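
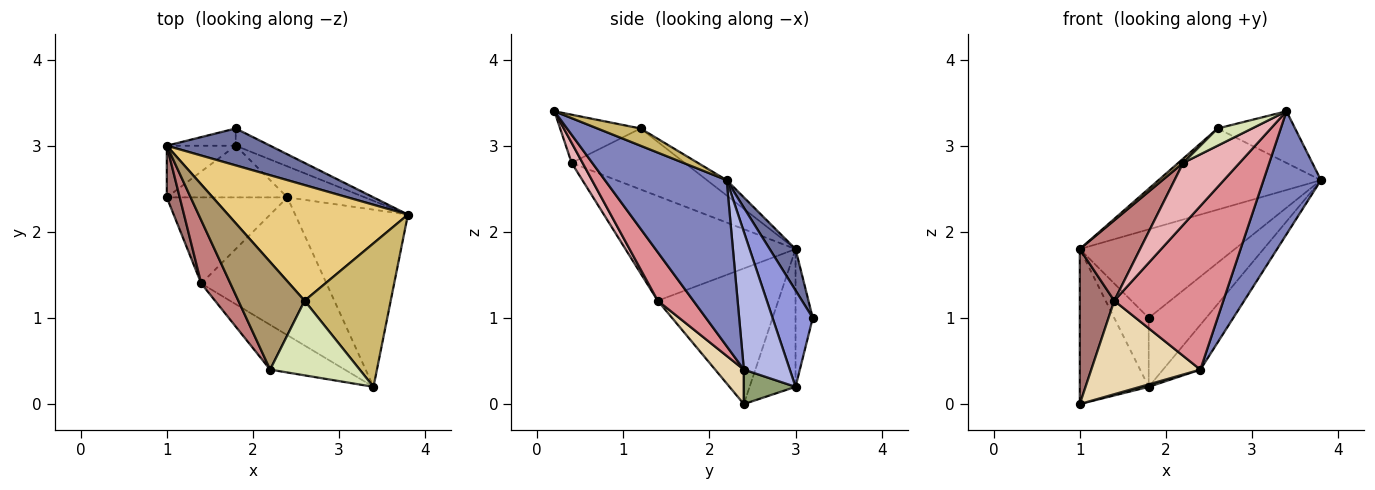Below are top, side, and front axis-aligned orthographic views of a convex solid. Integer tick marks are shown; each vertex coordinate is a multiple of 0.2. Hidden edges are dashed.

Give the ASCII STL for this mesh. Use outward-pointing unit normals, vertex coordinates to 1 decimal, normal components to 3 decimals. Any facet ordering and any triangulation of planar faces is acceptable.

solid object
 facet normal 0.152 0.912 0.380
  outer loop
   vertex 1.0 3.0 1.8
   vertex 3.8 2.2 2.6
   vertex 1.8 3.2 1.0
  endloop
 endfacet
 facet normal 0.771 -0.364 -0.523
  outer loop
   vertex 2.4 2.4 0.4
   vertex 3.8 2.2 2.6
   vertex 3.4 0.2 3.4
  endloop
 endfacet
 facet normal 0.562 0.803 -0.201
  outer loop
   vertex 1.8 3.0 0.2
   vertex 1.8 3.2 1.0
   vertex 3.8 2.2 2.6
  endloop
 endfacet
 facet normal 0.711 0.578 -0.400
  outer loop
   vertex 1.8 3.0 0.2
   vertex 3.8 2.2 2.6
   vertex 2.4 2.4 0.4
  endloop
 endfacet
 facet normal 0.274 -0.046 -0.961
  outer loop
   vertex 1.8 3.0 0.2
   vertex 2.4 2.4 0.4
   vertex 1.0 2.4 0.0
  endloop
 endfacet
 facet normal -0.535 0.802 -0.267
  outer loop
   vertex 1.8 3.0 0.2
   vertex 1.0 2.4 0.0
   vertex 1.0 3.0 1.8
  endloop
 endfacet
 facet normal -0.436 0.873 -0.218
  outer loop
   vertex 1.8 3.0 0.2
   vertex 1.0 3.0 1.8
   vertex 1.8 3.2 1.0
  endloop
 endfacet
 facet normal -0.465 -0.199 0.863
  outer loop
   vertex 2.6 1.2 3.2
   vertex 2.2 0.4 2.8
   vertex 3.4 0.2 3.4
  endloop
 endfacet
 facet normal -0.677 -0.029 0.736
  outer loop
   vertex 2.6 1.2 3.2
   vertex 1.0 3.0 1.8
   vertex 2.2 0.4 2.8
  endloop
 endfacet
 facet normal 0.185 0.333 0.925
  outer loop
   vertex 2.6 1.2 3.2
   vertex 3.4 0.2 3.4
   vertex 3.8 2.2 2.6
  endloop
 endfacet
 facet normal -0.069 0.573 0.816
  outer loop
   vertex 2.6 1.2 3.2
   vertex 3.8 2.2 2.6
   vertex 1.0 3.0 1.8
  endloop
 endfacet
 facet normal 0.190 -0.722 -0.665
  outer loop
   vertex 1.4 1.4 1.2
   vertex 1.0 2.4 0.0
   vertex 2.4 2.4 0.4
  endloop
 endfacet
 facet normal -0.958 -0.274 0.091
  outer loop
   vertex 1.4 1.4 1.2
   vertex 1.0 3.0 1.8
   vertex 1.0 2.4 0.0
  endloop
 endfacet
 facet normal -0.912 -0.323 0.254
  outer loop
   vertex 1.4 1.4 1.2
   vertex 2.2 0.4 2.8
   vertex 1.0 3.0 1.8
  endloop
 endfacet
 facet normal 0.242 -0.742 -0.625
  outer loop
   vertex 1.4 1.4 1.2
   vertex 2.4 2.4 0.4
   vertex 3.4 0.2 3.4
  endloop
 endfacet
 facet normal 0.156 -0.801 -0.578
  outer loop
   vertex 1.4 1.4 1.2
   vertex 3.4 0.2 3.4
   vertex 2.2 0.4 2.8
  endloop
 endfacet
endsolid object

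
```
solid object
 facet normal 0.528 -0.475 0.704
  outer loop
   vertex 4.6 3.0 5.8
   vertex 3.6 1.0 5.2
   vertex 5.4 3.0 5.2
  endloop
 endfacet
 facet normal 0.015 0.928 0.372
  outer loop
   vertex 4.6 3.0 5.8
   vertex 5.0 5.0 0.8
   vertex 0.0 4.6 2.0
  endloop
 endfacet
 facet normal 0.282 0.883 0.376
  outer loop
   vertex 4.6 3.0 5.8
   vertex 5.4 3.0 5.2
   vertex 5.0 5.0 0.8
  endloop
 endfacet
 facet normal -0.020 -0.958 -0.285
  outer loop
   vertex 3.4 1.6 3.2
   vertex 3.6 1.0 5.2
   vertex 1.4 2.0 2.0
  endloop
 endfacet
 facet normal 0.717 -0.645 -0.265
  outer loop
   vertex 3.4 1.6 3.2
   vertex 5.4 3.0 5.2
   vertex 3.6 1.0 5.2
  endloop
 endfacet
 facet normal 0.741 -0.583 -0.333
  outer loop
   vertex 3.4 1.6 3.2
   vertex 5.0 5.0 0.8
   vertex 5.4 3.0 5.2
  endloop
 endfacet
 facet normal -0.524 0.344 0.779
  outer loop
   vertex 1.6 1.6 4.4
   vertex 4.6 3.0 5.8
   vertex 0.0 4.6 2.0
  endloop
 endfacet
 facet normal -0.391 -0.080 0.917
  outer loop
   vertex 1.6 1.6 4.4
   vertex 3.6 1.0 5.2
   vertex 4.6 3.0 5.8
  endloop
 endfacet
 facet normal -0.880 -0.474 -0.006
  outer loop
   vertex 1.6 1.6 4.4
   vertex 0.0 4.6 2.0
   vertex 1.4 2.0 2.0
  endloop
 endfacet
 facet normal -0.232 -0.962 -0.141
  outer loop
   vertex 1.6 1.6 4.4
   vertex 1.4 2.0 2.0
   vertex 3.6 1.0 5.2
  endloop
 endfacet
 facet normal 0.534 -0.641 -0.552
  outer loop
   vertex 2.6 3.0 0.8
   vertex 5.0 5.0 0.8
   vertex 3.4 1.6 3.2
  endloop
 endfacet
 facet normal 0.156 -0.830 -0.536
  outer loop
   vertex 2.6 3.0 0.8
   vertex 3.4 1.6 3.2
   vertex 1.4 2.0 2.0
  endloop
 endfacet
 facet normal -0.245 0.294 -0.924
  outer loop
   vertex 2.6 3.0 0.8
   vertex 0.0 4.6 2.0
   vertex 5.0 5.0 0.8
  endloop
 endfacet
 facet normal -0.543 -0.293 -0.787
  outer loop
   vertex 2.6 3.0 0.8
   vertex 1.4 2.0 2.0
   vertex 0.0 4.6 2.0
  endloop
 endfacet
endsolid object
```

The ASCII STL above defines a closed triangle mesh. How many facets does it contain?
14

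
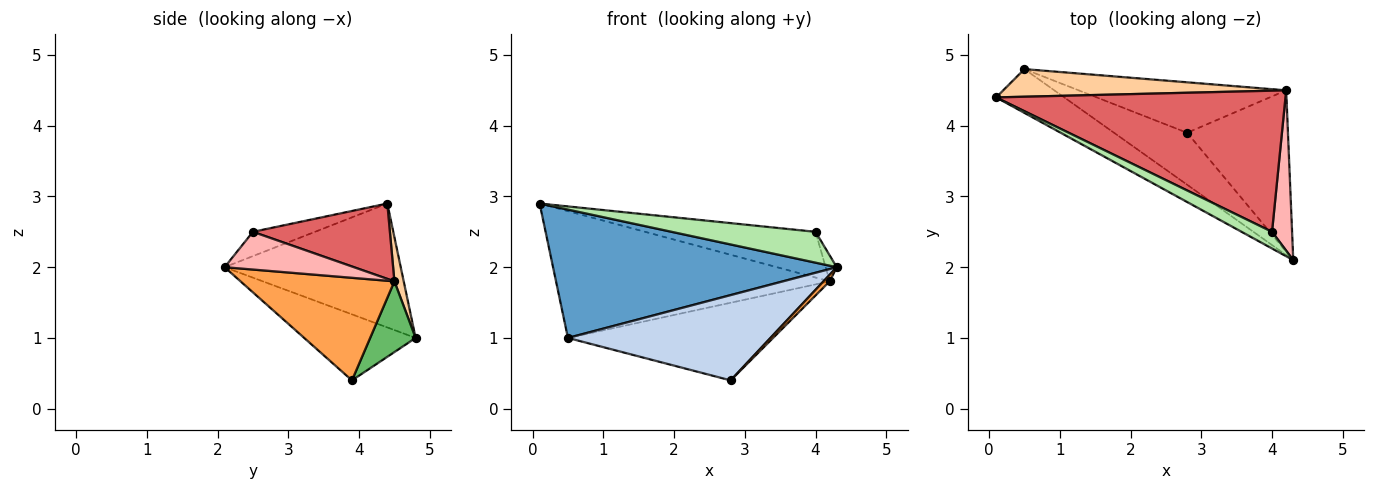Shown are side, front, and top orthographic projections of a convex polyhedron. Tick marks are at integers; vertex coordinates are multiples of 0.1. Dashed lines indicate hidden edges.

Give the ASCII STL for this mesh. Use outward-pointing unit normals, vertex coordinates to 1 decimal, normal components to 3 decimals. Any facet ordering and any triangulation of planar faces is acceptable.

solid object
 facet normal -0.507 -0.816 -0.278
  outer loop
   vertex 0.5 4.8 1.0
   vertex 4.3 2.1 2.0
   vertex 0.1 4.4 2.9
  endloop
 endfacet
 facet normal -0.425 -0.773 -0.471
  outer loop
   vertex 0.5 4.8 1.0
   vertex 2.8 3.9 0.4
   vertex 4.3 2.1 2.0
  endloop
 endfacet
 facet normal 0.713 -0.029 -0.701
  outer loop
   vertex 4.2 4.5 1.8
   vertex 4.3 2.1 2.0
   vertex 2.8 3.9 0.4
  endloop
 endfacet
 facet normal 0.033 0.977 0.213
  outer loop
   vertex 4.2 4.5 1.8
   vertex 0.5 4.8 1.0
   vertex 0.1 4.4 2.9
  endloop
 endfacet
 facet normal 0.183 0.824 -0.536
  outer loop
   vertex 4.2 4.5 1.8
   vertex 2.8 3.9 0.4
   vertex 0.5 4.8 1.0
  endloop
 endfacet
 facet normal -0.355 -0.822 0.445
  outer loop
   vertex 4.0 2.5 2.5
   vertex 0.1 4.4 2.9
   vertex 4.3 2.1 2.0
  endloop
 endfacet
 facet normal 0.240 0.299 0.923
  outer loop
   vertex 4.0 2.5 2.5
   vertex 4.2 4.5 1.8
   vertex 0.1 4.4 2.9
  endloop
 endfacet
 facet normal 0.881 0.076 0.468
  outer loop
   vertex 4.0 2.5 2.5
   vertex 4.3 2.1 2.0
   vertex 4.2 4.5 1.8
  endloop
 endfacet
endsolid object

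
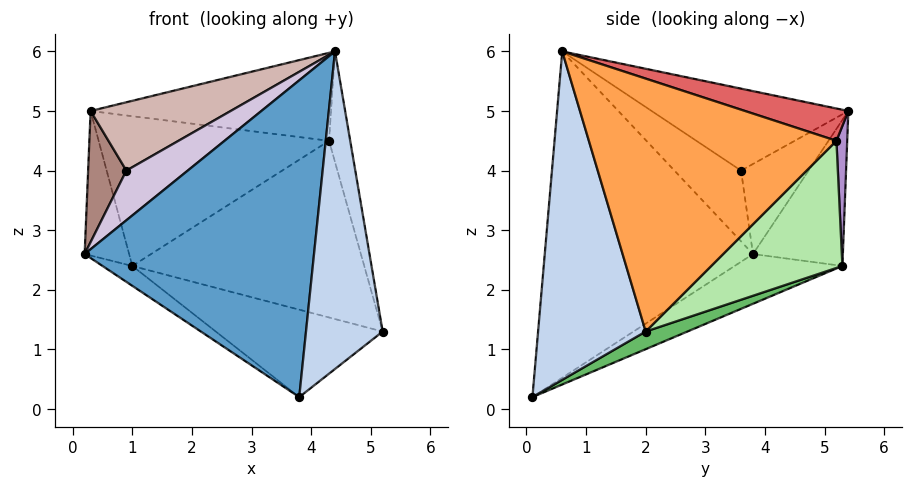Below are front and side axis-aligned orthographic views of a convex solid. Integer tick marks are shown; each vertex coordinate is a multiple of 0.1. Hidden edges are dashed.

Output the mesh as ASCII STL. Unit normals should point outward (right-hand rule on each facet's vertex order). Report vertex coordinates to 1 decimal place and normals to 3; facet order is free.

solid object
 facet normal -0.666 -0.734 0.132
  outer loop
   vertex 4.4 0.6 6.0
   vertex 0.2 3.8 2.6
   vertex 3.8 0.1 0.2
  endloop
 endfacet
 facet normal 0.814 -0.580 -0.034
  outer loop
   vertex 4.4 0.6 6.0
   vertex 3.8 0.1 0.2
   vertex 5.2 2.0 1.3
  endloop
 endfacet
 facet normal 0.978 0.084 0.191
  outer loop
   vertex 4.3 5.2 4.5
   vertex 4.4 0.6 6.0
   vertex 5.2 2.0 1.3
  endloop
 endfacet
 facet normal -0.457 0.126 -0.880
  outer loop
   vertex 1.0 5.3 2.4
   vertex 3.8 0.1 0.2
   vertex 0.2 3.8 2.6
  endloop
 endfacet
 facet normal 0.109 0.437 -0.893
  outer loop
   vertex 1.0 5.3 2.4
   vertex 5.2 2.0 1.3
   vertex 3.8 0.1 0.2
  endloop
 endfacet
 facet normal 0.397 0.702 -0.591
  outer loop
   vertex 1.0 5.3 2.4
   vertex 4.3 5.2 4.5
   vertex 5.2 2.0 1.3
  endloop
 endfacet
 facet normal 0.133 0.310 0.941
  outer loop
   vertex 0.3 5.4 5.0
   vertex 4.4 0.6 6.0
   vertex 4.3 5.2 4.5
  endloop
 endfacet
 facet normal -0.868 0.429 -0.250
  outer loop
   vertex 0.3 5.4 5.0
   vertex 1.0 5.3 2.4
   vertex 0.2 3.8 2.6
  endloop
 endfacet
 facet normal 0.047 0.999 -0.026
  outer loop
   vertex 0.3 5.4 5.0
   vertex 4.3 5.2 4.5
   vertex 1.0 5.3 2.4
  endloop
 endfacet
 facet normal -0.710 -0.654 0.262
  outer loop
   vertex 0.9 3.6 4.0
   vertex 0.2 3.8 2.6
   vertex 4.4 0.6 6.0
  endloop
 endfacet
 facet normal -0.818 -0.463 0.343
  outer loop
   vertex 0.9 3.6 4.0
   vertex 0.3 5.4 5.0
   vertex 0.2 3.8 2.6
  endloop
 endfacet
 facet normal -0.712 -0.507 0.486
  outer loop
   vertex 0.9 3.6 4.0
   vertex 4.4 0.6 6.0
   vertex 0.3 5.4 5.0
  endloop
 endfacet
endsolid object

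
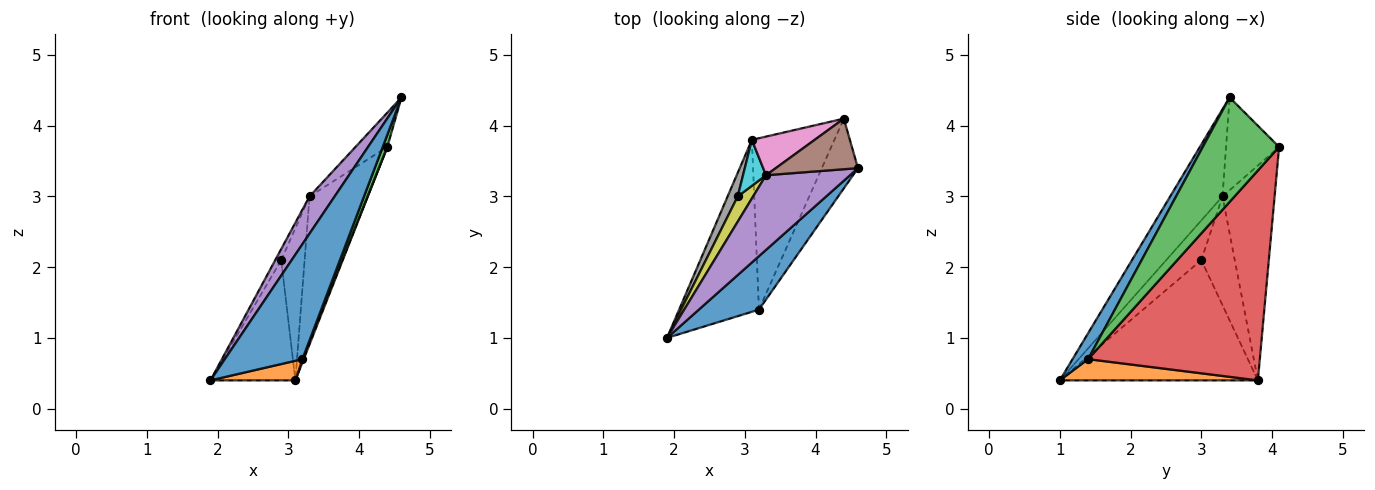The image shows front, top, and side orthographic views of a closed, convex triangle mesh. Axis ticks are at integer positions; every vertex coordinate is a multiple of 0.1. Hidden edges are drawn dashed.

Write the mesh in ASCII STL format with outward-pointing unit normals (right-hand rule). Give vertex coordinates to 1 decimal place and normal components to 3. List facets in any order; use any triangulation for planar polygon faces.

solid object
 facet normal 0.179 -0.892 0.415
  outer loop
   vertex 3.2 1.4 0.7
   vertex 4.6 3.4 4.4
   vertex 1.9 1.0 0.4
  endloop
 endfacet
 facet normal 0.255 -0.109 -0.961
  outer loop
   vertex 3.2 1.4 0.7
   vertex 1.9 1.0 0.4
   vertex 3.1 3.8 0.4
  endloop
 endfacet
 facet normal 0.944 -0.057 -0.326
  outer loop
   vertex 3.2 1.4 0.7
   vertex 4.4 4.1 3.7
   vertex 4.6 3.4 4.4
  endloop
 endfacet
 facet normal 0.931 -0.007 -0.366
  outer loop
   vertex 3.2 1.4 0.7
   vertex 3.1 3.8 0.4
   vertex 4.4 4.1 3.7
  endloop
 endfacet
 facet normal -0.681 -0.327 0.656
  outer loop
   vertex 3.3 3.3 3.0
   vertex 1.9 1.0 0.4
   vertex 4.6 3.4 4.4
  endloop
 endfacet
 facet normal -0.683 0.410 0.605
  outer loop
   vertex 3.3 3.3 3.0
   vertex 4.6 3.4 4.4
   vertex 4.4 4.1 3.7
  endloop
 endfacet
 facet normal -0.654 0.732 0.191
  outer loop
   vertex 3.3 3.3 3.0
   vertex 4.4 4.1 3.7
   vertex 3.1 3.8 0.4
  endloop
 endfacet
 facet normal -0.916 0.393 0.077
  outer loop
   vertex 2.9 3.0 2.1
   vertex 3.1 3.8 0.4
   vertex 1.9 1.0 0.4
  endloop
 endfacet
 facet normal -0.921 0.157 0.357
  outer loop
   vertex 2.9 3.0 2.1
   vertex 1.9 1.0 0.4
   vertex 3.3 3.3 3.0
  endloop
 endfacet
 facet normal -0.808 0.565 0.171
  outer loop
   vertex 2.9 3.0 2.1
   vertex 3.3 3.3 3.0
   vertex 3.1 3.8 0.4
  endloop
 endfacet
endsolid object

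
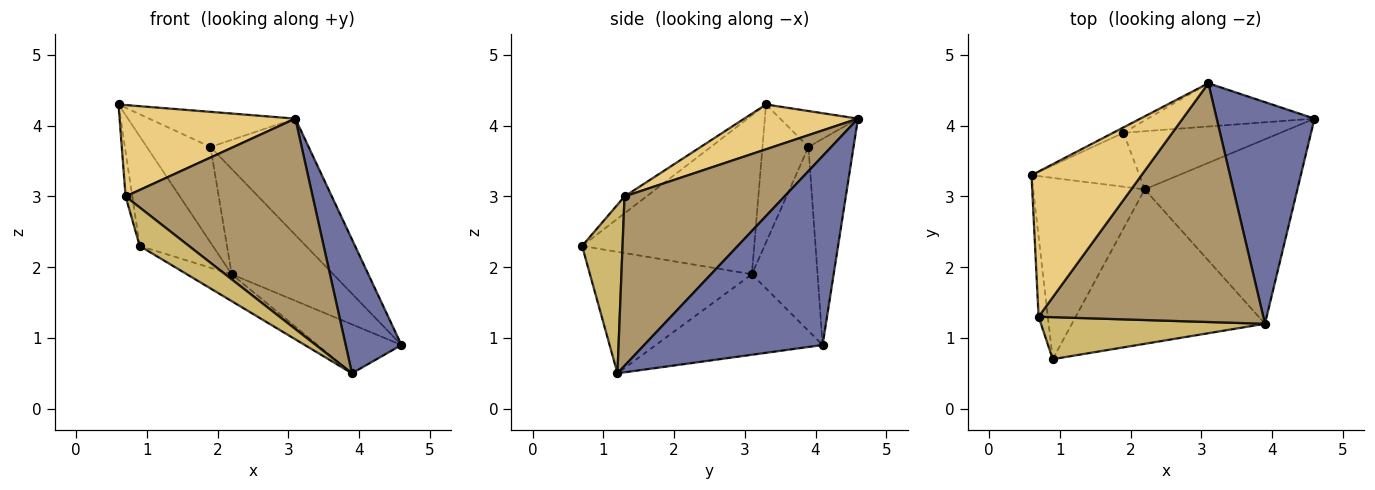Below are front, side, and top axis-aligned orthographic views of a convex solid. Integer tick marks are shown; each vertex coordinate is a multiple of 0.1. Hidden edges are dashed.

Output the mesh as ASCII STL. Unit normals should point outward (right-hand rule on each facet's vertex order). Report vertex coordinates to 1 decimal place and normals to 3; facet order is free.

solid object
 facet normal 0.856 -0.268 0.443
  outer loop
   vertex 3.1 4.6 4.1
   vertex 3.9 1.2 0.5
   vertex 4.6 4.1 0.9
  endloop
 endfacet
 facet normal -0.454 0.228 -0.861
  outer loop
   vertex 2.2 3.1 1.9
   vertex 4.6 4.1 0.9
   vertex 3.9 1.2 0.5
  endloop
 endfacet
 facet normal -0.466 0.875 -0.134
  outer loop
   vertex 1.9 3.9 3.7
   vertex 0.6 3.3 4.3
   vertex 3.1 4.6 4.1
  endloop
 endfacet
 facet normal -0.396 0.861 -0.320
  outer loop
   vertex 1.9 3.9 3.7
   vertex 3.1 4.6 4.1
   vertex 4.6 4.1 0.9
  endloop
 endfacet
 facet normal -0.532 0.737 -0.416
  outer loop
   vertex 1.9 3.9 3.7
   vertex 2.2 3.1 1.9
   vertex 0.6 3.3 4.3
  endloop
 endfacet
 facet normal -0.493 0.762 -0.421
  outer loop
   vertex 1.9 3.9 3.7
   vertex 4.6 4.1 0.9
   vertex 2.2 3.1 1.9
  endloop
 endfacet
 facet normal -0.773 0.328 -0.543
  outer loop
   vertex 0.9 0.7 2.3
   vertex 0.6 3.3 4.3
   vertex 2.2 3.1 1.9
  endloop
 endfacet
 facet normal -0.527 0.146 -0.837
  outer loop
   vertex 0.9 0.7 2.3
   vertex 2.2 3.1 1.9
   vertex 3.9 1.2 0.5
  endloop
 endfacet
 facet normal 0.492 -0.576 0.653
  outer loop
   vertex 0.7 1.3 3.0
   vertex 3.9 1.2 0.5
   vertex 3.1 4.6 4.1
  endloop
 endfacet
 facet normal 0.485 -0.591 0.645
  outer loop
   vertex 0.7 1.3 3.0
   vertex 0.9 0.7 2.3
   vertex 3.9 1.2 0.5
  endloop
 endfacet
 facet normal 0.326 -0.504 0.800
  outer loop
   vertex 0.7 1.3 3.0
   vertex 3.1 4.6 4.1
   vertex 0.6 3.3 4.3
  endloop
 endfacet
 facet normal -0.847 0.259 -0.464
  outer loop
   vertex 0.7 1.3 3.0
   vertex 0.6 3.3 4.3
   vertex 0.9 0.7 2.3
  endloop
 endfacet
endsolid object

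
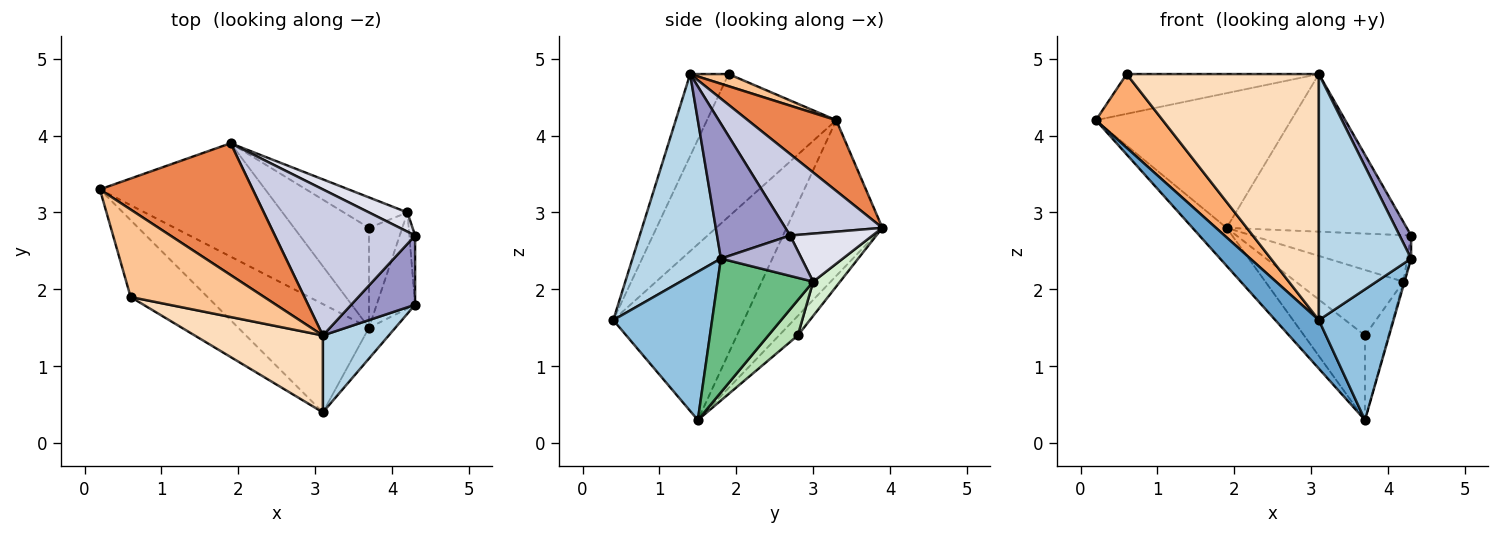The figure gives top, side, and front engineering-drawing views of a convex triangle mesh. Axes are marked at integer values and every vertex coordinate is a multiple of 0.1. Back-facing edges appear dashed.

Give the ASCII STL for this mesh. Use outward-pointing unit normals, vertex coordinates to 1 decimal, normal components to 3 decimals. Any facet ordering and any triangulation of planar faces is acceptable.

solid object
 facet normal -0.775 -0.258 -0.576
  outer loop
   vertex 3.7 1.5 0.3
   vertex 3.1 0.4 1.6
   vertex 0.2 3.3 4.2
  endloop
 endfacet
 facet normal 0.790 -0.597 -0.140
  outer loop
   vertex 3.7 1.5 0.3
   vertex 4.3 1.8 2.4
   vertex 3.1 0.4 1.6
  endloop
 endfacet
 facet normal 0.675 -0.704 0.220
  outer loop
   vertex 3.1 1.4 4.8
   vertex 3.1 0.4 1.6
   vertex 4.3 1.8 2.4
  endloop
 endfacet
 facet normal -0.666 0.237 -0.707
  outer loop
   vertex 1.9 3.9 2.8
   vertex 3.7 1.5 0.3
   vertex 0.2 3.3 4.2
  endloop
 endfacet
 facet normal 0.308 0.680 0.665
  outer loop
   vertex 1.9 3.9 2.8
   vertex 0.2 3.3 4.2
   vertex 3.1 1.4 4.8
  endloop
 endfacet
 facet normal -0.801 -0.414 -0.432
  outer loop
   vertex 0.6 1.9 4.8
   vertex 0.2 3.3 4.2
   vertex 3.1 0.4 1.6
  endloop
 endfacet
 facet normal 0.082 0.412 0.907
  outer loop
   vertex 0.6 1.9 4.8
   vertex 3.1 1.4 4.8
   vertex 0.2 3.3 4.2
  endloop
 endfacet
 facet normal -0.188 -0.938 0.293
  outer loop
   vertex 0.6 1.9 4.8
   vertex 3.1 0.4 1.6
   vertex 3.1 1.4 4.8
  endloop
 endfacet
 facet normal 0.961 0.011 -0.276
  outer loop
   vertex 4.2 3.0 2.1
   vertex 4.3 1.8 2.4
   vertex 3.7 1.5 0.3
  endloop
 endfacet
 facet normal -0.195 0.634 -0.749
  outer loop
   vertex 3.7 2.8 1.4
   vertex 3.7 1.5 0.3
   vertex 1.9 3.9 2.8
  endloop
 endfacet
 facet normal 0.630 0.502 -0.593
  outer loop
   vertex 3.7 2.8 1.4
   vertex 4.2 3.0 2.1
   vertex 3.7 1.5 0.3
  endloop
 endfacet
 facet normal 0.221 0.885 -0.411
  outer loop
   vertex 3.7 2.8 1.4
   vertex 1.9 3.9 2.8
   vertex 4.2 3.0 2.1
  endloop
 endfacet
 facet normal 0.895 -0.141 0.424
  outer loop
   vertex 4.3 2.7 2.7
   vertex 3.1 1.4 4.8
   vertex 4.3 1.8 2.4
  endloop
 endfacet
 facet normal 0.989 0.047 -0.141
  outer loop
   vertex 4.3 2.7 2.7
   vertex 4.3 1.8 2.4
   vertex 4.2 3.0 2.1
  endloop
 endfacet
 facet normal 0.367 0.682 0.632
  outer loop
   vertex 4.3 2.7 2.7
   vertex 1.9 3.9 2.8
   vertex 3.1 1.4 4.8
  endloop
 endfacet
 facet normal 0.431 0.834 0.345
  outer loop
   vertex 4.3 2.7 2.7
   vertex 4.2 3.0 2.1
   vertex 1.9 3.9 2.8
  endloop
 endfacet
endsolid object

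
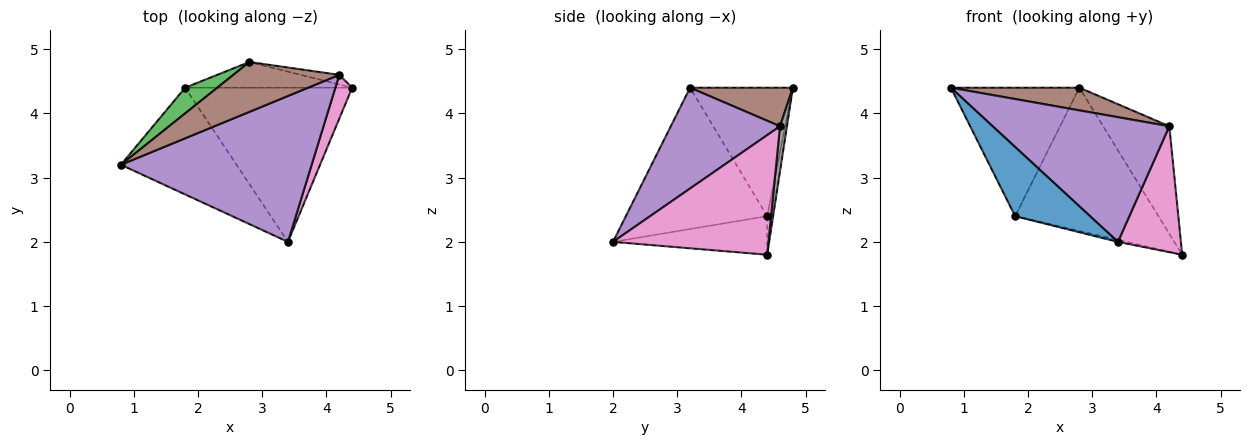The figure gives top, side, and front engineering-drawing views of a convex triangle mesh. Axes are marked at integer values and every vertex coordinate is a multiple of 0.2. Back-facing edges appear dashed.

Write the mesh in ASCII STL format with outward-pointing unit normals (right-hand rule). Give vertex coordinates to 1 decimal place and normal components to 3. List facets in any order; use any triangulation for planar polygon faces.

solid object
 facet normal -0.716 -0.380 -0.586
  outer loop
   vertex 1.8 4.4 2.4
   vertex 3.4 2.0 2.0
   vertex 0.8 3.2 4.4
  endloop
 endfacet
 facet normal -0.225 0.012 -0.974
  outer loop
   vertex 1.8 4.4 2.4
   vertex 4.4 4.4 1.8
   vertex 3.4 2.0 2.0
  endloop
 endfacet
 facet normal -0.617 0.772 0.154
  outer loop
   vertex 1.8 4.4 2.4
   vertex 0.8 3.2 4.4
   vertex 2.8 4.8 4.4
  endloop
 endfacet
 facet normal -0.041 0.983 -0.176
  outer loop
   vertex 1.8 4.4 2.4
   vertex 2.8 4.8 4.4
   vertex 4.4 4.4 1.8
  endloop
 endfacet
 facet normal 0.373 -0.603 0.705
  outer loop
   vertex 4.2 4.6 3.8
   vertex 0.8 3.2 4.4
   vertex 3.4 2.0 2.0
  endloop
 endfacet
 facet normal 0.314 -0.393 0.864
  outer loop
   vertex 4.2 4.6 3.8
   vertex 2.8 4.8 4.4
   vertex 0.8 3.2 4.4
  endloop
 endfacet
 facet normal 0.919 -0.372 0.129
  outer loop
   vertex 4.2 4.6 3.8
   vertex 3.4 2.0 2.0
   vertex 4.4 4.4 1.8
  endloop
 endfacet
 facet normal 0.104 0.991 -0.089
  outer loop
   vertex 4.2 4.6 3.8
   vertex 4.4 4.4 1.8
   vertex 2.8 4.8 4.4
  endloop
 endfacet
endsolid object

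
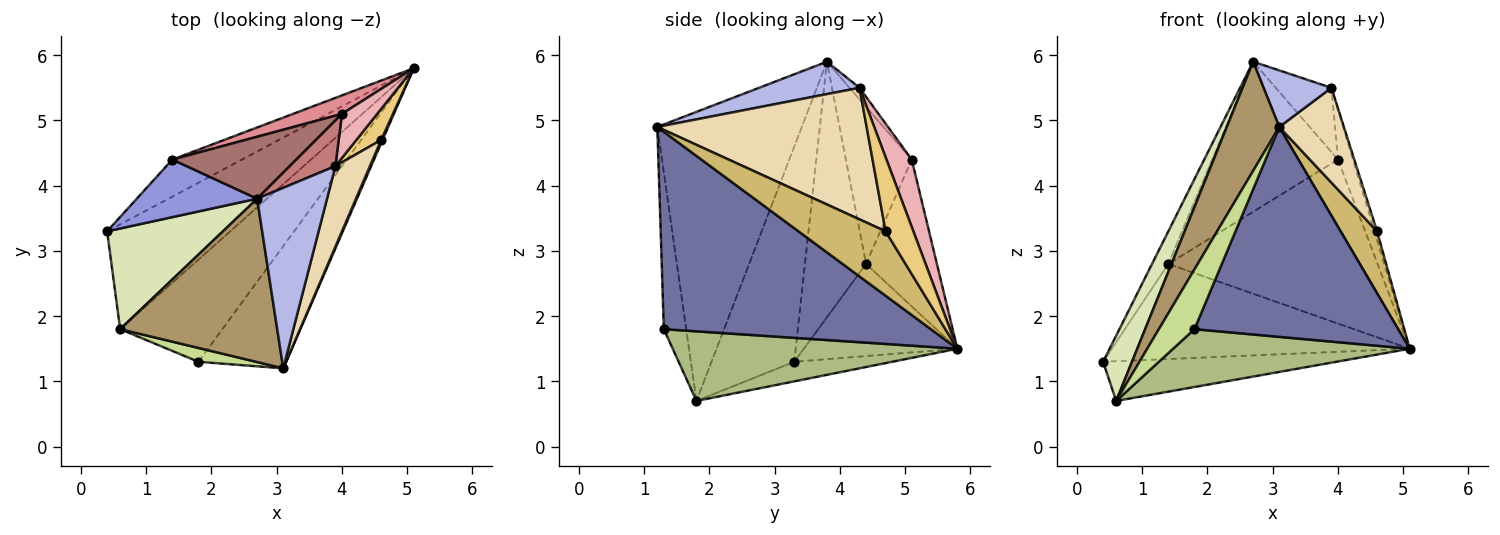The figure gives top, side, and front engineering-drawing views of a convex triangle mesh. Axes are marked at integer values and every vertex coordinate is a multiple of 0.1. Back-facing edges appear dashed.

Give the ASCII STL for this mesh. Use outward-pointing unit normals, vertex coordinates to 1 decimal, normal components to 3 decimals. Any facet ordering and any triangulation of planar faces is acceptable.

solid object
 facet normal 0.750 -0.572 -0.333
  outer loop
   vertex 1.8 1.3 1.8
   vertex 5.1 5.8 1.5
   vertex 3.1 1.2 4.9
  endloop
 endfacet
 facet normal -0.433 0.840 -0.327
  outer loop
   vertex 1.4 4.4 2.8
   vertex 5.1 5.8 1.5
   vertex 0.4 3.3 1.3
  endloop
 endfacet
 facet normal -0.879 0.235 0.414
  outer loop
   vertex 1.4 4.4 2.8
   vertex 0.4 3.3 1.3
   vertex 2.7 3.8 5.9
  endloop
 endfacet
 facet normal 0.405 -0.273 0.873
  outer loop
   vertex 3.9 4.3 5.5
   vertex 2.7 3.8 5.9
   vertex 3.1 1.2 4.9
  endloop
 endfacet
 facet normal -0.147 0.350 -0.925
  outer loop
   vertex 0.6 1.8 0.7
   vertex 0.4 3.3 1.3
   vertex 5.1 5.8 1.5
  endloop
 endfacet
 facet normal 0.510 -0.424 -0.749
  outer loop
   vertex 0.6 1.8 0.7
   vertex 5.1 5.8 1.5
   vertex 1.8 1.3 1.8
  endloop
 endfacet
 facet normal -0.522 -0.831 0.192
  outer loop
   vertex 0.6 1.8 0.7
   vertex 1.8 1.3 1.8
   vertex 3.1 1.2 4.9
  endloop
 endfacet
 facet normal -0.842 -0.293 0.453
  outer loop
   vertex 0.6 1.8 0.7
   vertex 2.7 3.8 5.9
   vertex 0.4 3.3 1.3
  endloop
 endfacet
 facet normal -0.837 -0.304 0.455
  outer loop
   vertex 0.6 1.8 0.7
   vertex 3.1 1.2 4.9
   vertex 2.7 3.8 5.9
  endloop
 endfacet
 facet normal 0.922 -0.386 0.020
  outer loop
   vertex 4.6 4.7 3.3
   vertex 3.1 1.2 4.9
   vertex 5.1 5.8 1.5
  endloop
 endfacet
 facet normal 0.944 0.089 0.317
  outer loop
   vertex 4.6 4.7 3.3
   vertex 5.1 5.8 1.5
   vertex 3.9 4.3 5.5
  endloop
 endfacet
 facet normal 0.927 -0.286 0.243
  outer loop
   vertex 4.6 4.7 3.3
   vertex 3.9 4.3 5.5
   vertex 3.1 1.2 4.9
  endloop
 endfacet
 facet normal -0.435 0.832 0.344
  outer loop
   vertex 4.0 5.1 4.4
   vertex 1.4 4.4 2.8
   vertex 2.7 3.8 5.9
  endloop
 endfacet
 facet normal -0.145 0.806 0.573
  outer loop
   vertex 4.0 5.1 4.4
   vertex 2.7 3.8 5.9
   vertex 3.9 4.3 5.5
  endloop
 endfacet
 facet normal -0.319 0.942 0.106
  outer loop
   vertex 4.0 5.1 4.4
   vertex 5.1 5.8 1.5
   vertex 1.4 4.4 2.8
  endloop
 endfacet
 facet normal 0.784 0.466 0.410
  outer loop
   vertex 4.0 5.1 4.4
   vertex 3.9 4.3 5.5
   vertex 5.1 5.8 1.5
  endloop
 endfacet
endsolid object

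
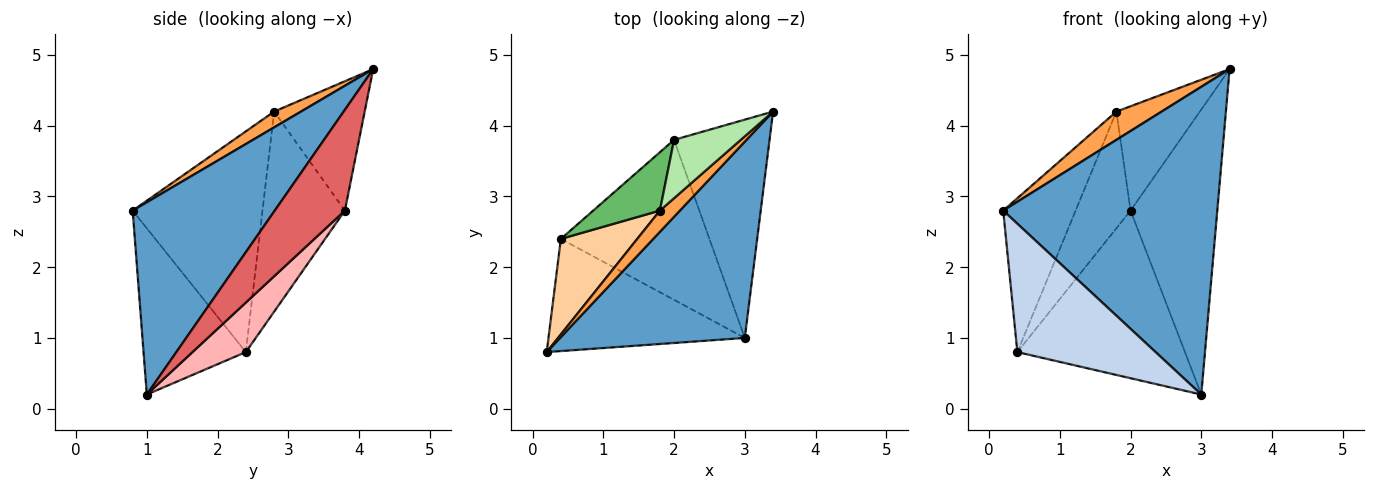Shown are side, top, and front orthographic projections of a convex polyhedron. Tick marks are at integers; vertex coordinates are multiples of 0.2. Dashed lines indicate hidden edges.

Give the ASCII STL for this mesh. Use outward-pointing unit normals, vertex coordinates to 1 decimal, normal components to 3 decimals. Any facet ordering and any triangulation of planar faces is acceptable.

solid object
 facet normal 0.488 -0.736 0.469
  outer loop
   vertex 3.0 1.0 0.2
   vertex 3.4 4.2 4.8
   vertex 0.2 0.8 2.8
  endloop
 endfacet
 facet normal -0.487 -0.658 -0.575
  outer loop
   vertex 0.4 2.4 0.8
   vertex 3.0 1.0 0.2
   vertex 0.2 0.8 2.8
  endloop
 endfacet
 facet normal 0.429 -0.723 0.542
  outer loop
   vertex 1.8 2.8 4.2
   vertex 0.2 0.8 2.8
   vertex 3.4 4.2 4.8
  endloop
 endfacet
 facet normal -0.836 0.466 0.289
  outer loop
   vertex 1.8 2.8 4.2
   vertex 0.4 2.4 0.8
   vertex 0.2 0.8 2.8
  endloop
 endfacet
 facet normal -0.802 0.535 0.267
  outer loop
   vertex 2.0 3.8 2.8
   vertex 0.4 2.4 0.8
   vertex 1.8 2.8 4.2
  endloop
 endfacet
 facet normal -0.687 0.634 0.354
  outer loop
   vertex 2.0 3.8 2.8
   vertex 1.8 2.8 4.2
   vertex 3.4 4.2 4.8
  endloop
 endfacet
 facet normal 0.540 0.668 -0.512
  outer loop
   vertex 2.0 3.8 2.8
   vertex 3.4 4.2 4.8
   vertex 3.0 1.0 0.2
  endloop
 endfacet
 facet normal 0.224 0.705 -0.673
  outer loop
   vertex 2.0 3.8 2.8
   vertex 3.0 1.0 0.2
   vertex 0.4 2.4 0.8
  endloop
 endfacet
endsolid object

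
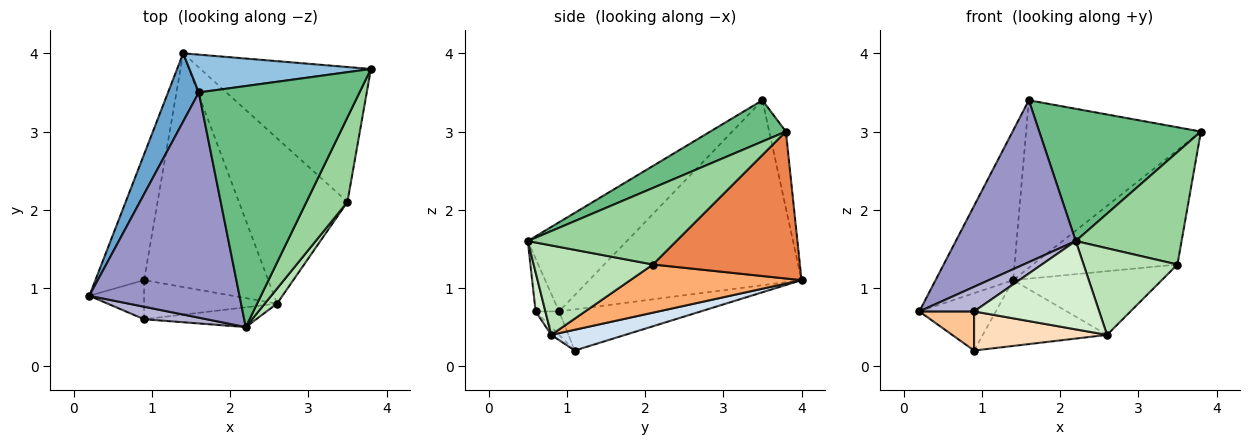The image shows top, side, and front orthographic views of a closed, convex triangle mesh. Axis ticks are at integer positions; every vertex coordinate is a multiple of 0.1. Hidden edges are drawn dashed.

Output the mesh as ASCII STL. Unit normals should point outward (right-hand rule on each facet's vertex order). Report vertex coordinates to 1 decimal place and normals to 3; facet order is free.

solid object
 facet normal -0.928 0.339 0.154
  outer loop
   vertex 1.6 3.5 3.4
   vertex 1.4 4.0 1.1
   vertex 0.2 0.9 0.7
  endloop
 endfacet
 facet normal -0.093 0.971 0.219
  outer loop
   vertex 1.6 3.5 3.4
   vertex 3.8 3.8 3.0
   vertex 1.4 4.0 1.1
  endloop
 endfacet
 facet normal -0.609 0.329 -0.721
  outer loop
   vertex 0.9 1.1 0.2
   vertex 0.2 0.9 0.7
   vertex 1.4 4.0 1.1
  endloop
 endfacet
 facet normal 0.159 0.268 -0.950
  outer loop
   vertex 0.9 1.1 0.2
   vertex 1.4 4.0 1.1
   vertex 2.6 0.8 0.4
  endloop
 endfacet
 facet normal 0.550 0.540 -0.637
  outer loop
   vertex 3.5 2.1 1.3
   vertex 1.4 4.0 1.1
   vertex 3.8 3.8 3.0
  endloop
 endfacet
 facet normal 0.383 0.332 -0.862
  outer loop
   vertex 3.5 2.1 1.3
   vertex 2.6 0.8 0.4
   vertex 1.4 4.0 1.1
  endloop
 endfacet
 facet normal -0.290 -0.677 -0.677
  outer loop
   vertex 0.9 0.6 0.7
   vertex 0.2 0.9 0.7
   vertex 0.9 1.1 0.2
  endloop
 endfacet
 facet normal -0.042 -0.706 -0.706
  outer loop
   vertex 0.9 0.6 0.7
   vertex 0.9 1.1 0.2
   vertex 2.6 0.8 0.4
  endloop
 endfacet
 facet normal 0.220 -0.469 0.855
  outer loop
   vertex 2.2 0.5 1.6
   vertex 3.8 3.8 3.0
   vertex 1.6 3.5 3.4
  endloop
 endfacet
 facet normal 0.747 -0.532 0.400
  outer loop
   vertex 2.2 0.5 1.6
   vertex 3.5 2.1 1.3
   vertex 3.8 3.8 3.0
  endloop
 endfacet
 facet normal 0.781 -0.615 0.107
  outer loop
   vertex 2.2 0.5 1.6
   vertex 2.6 0.8 0.4
   vertex 3.5 2.1 1.3
  endloop
 endfacet
 facet normal 0.076 -0.973 -0.218
  outer loop
   vertex 2.2 0.5 1.6
   vertex 0.9 0.6 0.7
   vertex 2.6 0.8 0.4
  endloop
 endfacet
 facet normal -0.434 -0.526 0.731
  outer loop
   vertex 2.2 0.5 1.6
   vertex 1.6 3.5 3.4
   vertex 0.2 0.9 0.7
  endloop
 endfacet
 facet normal -0.357 -0.833 0.423
  outer loop
   vertex 2.2 0.5 1.6
   vertex 0.2 0.9 0.7
   vertex 0.9 0.6 0.7
  endloop
 endfacet
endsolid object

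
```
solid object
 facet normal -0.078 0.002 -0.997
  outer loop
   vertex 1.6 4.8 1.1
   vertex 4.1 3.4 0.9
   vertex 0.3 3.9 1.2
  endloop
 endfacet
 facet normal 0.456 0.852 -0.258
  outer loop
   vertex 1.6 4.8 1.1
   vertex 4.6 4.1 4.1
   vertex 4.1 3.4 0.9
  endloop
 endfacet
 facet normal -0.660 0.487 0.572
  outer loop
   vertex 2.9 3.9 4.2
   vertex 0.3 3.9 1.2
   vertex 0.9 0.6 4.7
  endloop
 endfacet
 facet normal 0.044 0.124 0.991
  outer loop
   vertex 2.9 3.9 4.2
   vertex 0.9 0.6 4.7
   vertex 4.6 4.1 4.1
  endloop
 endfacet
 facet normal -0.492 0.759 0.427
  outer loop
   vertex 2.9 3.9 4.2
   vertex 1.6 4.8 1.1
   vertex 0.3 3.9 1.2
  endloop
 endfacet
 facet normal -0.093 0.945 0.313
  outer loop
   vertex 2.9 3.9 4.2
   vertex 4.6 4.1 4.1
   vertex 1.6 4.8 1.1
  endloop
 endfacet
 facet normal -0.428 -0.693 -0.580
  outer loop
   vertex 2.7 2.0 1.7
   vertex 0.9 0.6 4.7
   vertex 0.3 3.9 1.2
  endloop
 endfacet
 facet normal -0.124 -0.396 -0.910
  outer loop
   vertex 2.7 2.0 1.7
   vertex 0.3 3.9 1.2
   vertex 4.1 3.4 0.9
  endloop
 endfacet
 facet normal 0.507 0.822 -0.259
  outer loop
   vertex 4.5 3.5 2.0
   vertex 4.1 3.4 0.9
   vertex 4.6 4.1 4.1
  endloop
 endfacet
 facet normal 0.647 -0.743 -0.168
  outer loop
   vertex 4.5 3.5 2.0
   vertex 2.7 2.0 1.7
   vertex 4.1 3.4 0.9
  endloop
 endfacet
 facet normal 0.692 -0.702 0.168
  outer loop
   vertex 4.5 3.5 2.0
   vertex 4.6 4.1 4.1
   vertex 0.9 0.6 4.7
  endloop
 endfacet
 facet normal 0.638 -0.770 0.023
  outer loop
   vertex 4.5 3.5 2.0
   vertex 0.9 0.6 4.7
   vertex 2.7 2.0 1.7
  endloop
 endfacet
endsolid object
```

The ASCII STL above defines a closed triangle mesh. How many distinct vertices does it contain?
8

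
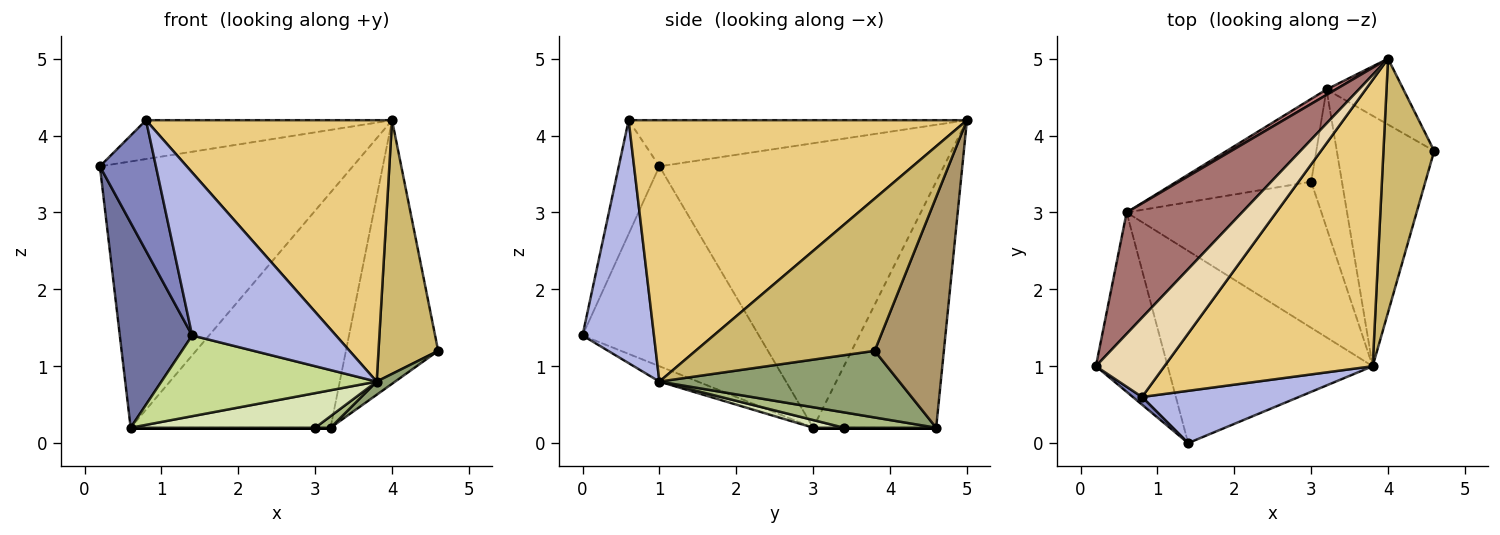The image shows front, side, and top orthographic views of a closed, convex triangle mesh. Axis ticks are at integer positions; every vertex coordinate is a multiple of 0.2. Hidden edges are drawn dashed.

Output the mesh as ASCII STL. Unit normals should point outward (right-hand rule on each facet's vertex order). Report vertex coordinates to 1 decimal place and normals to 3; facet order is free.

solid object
 facet normal -0.878 -0.360 -0.315
  outer loop
   vertex 0.6 3.0 0.2
   vertex 1.4 0.0 1.4
   vertex 0.2 1.0 3.6
  endloop
 endfacet
 facet normal -0.587 -0.809 0.048
  outer loop
   vertex 0.8 0.6 4.2
   vertex 0.2 1.0 3.6
   vertex 1.4 0.0 1.4
  endloop
 endfacet
 facet normal 0.000 0.000 -1.000
  outer loop
   vertex 3.0 3.4 0.2
   vertex 0.6 3.0 0.2
   vertex 3.2 4.6 0.2
  endloop
 endfacet
 facet normal 0.428 -0.861 0.276
  outer loop
   vertex 3.8 1.0 0.8
   vertex 0.8 0.6 4.2
   vertex 1.4 0.0 1.4
  endloop
 endfacet
 facet normal 0.564 -0.043 -0.825
  outer loop
   vertex 3.8 1.0 0.8
   vertex 3.2 4.6 0.2
   vertex 4.6 3.8 1.2
  endloop
 endfacet
 facet normal 0.446 -0.074 -0.892
  outer loop
   vertex 3.8 1.0 0.8
   vertex 3.0 3.4 0.2
   vertex 3.2 4.6 0.2
  endloop
 endfacet
 facet normal -0.069 -0.386 -0.920
  outer loop
   vertex 3.8 1.0 0.8
   vertex 1.4 0.0 1.4
   vertex 0.6 3.0 0.2
  endloop
 endfacet
 facet normal 0.038 -0.230 -0.972
  outer loop
   vertex 3.8 1.0 0.8
   vertex 0.6 3.0 0.2
   vertex 3.0 3.4 0.2
  endloop
 endfacet
 facet normal 0.588 0.784 -0.196
  outer loop
   vertex 4.0 5.0 4.2
   vertex 4.6 3.8 1.2
   vertex 3.2 4.6 0.2
  endloop
 endfacet
 facet normal 0.905 -0.302 0.302
  outer loop
   vertex 4.0 5.0 4.2
   vertex 3.8 1.0 0.8
   vertex 4.6 3.8 1.2
  endloop
 endfacet
 facet normal 0.680 -0.494 0.542
  outer loop
   vertex 4.0 5.0 4.2
   vertex 0.8 0.6 4.2
   vertex 3.8 1.0 0.8
  endloop
 endfacet
 facet normal -0.518 0.376 0.768
  outer loop
   vertex 4.0 5.0 4.2
   vertex 0.2 1.0 3.6
   vertex 0.8 0.6 4.2
  endloop
 endfacet
 facet normal -0.715 0.636 0.290
  outer loop
   vertex 4.0 5.0 4.2
   vertex 0.6 3.0 0.2
   vertex 0.2 1.0 3.6
  endloop
 endfacet
 facet normal -0.524 0.851 0.020
  outer loop
   vertex 4.0 5.0 4.2
   vertex 3.2 4.6 0.2
   vertex 0.6 3.0 0.2
  endloop
 endfacet
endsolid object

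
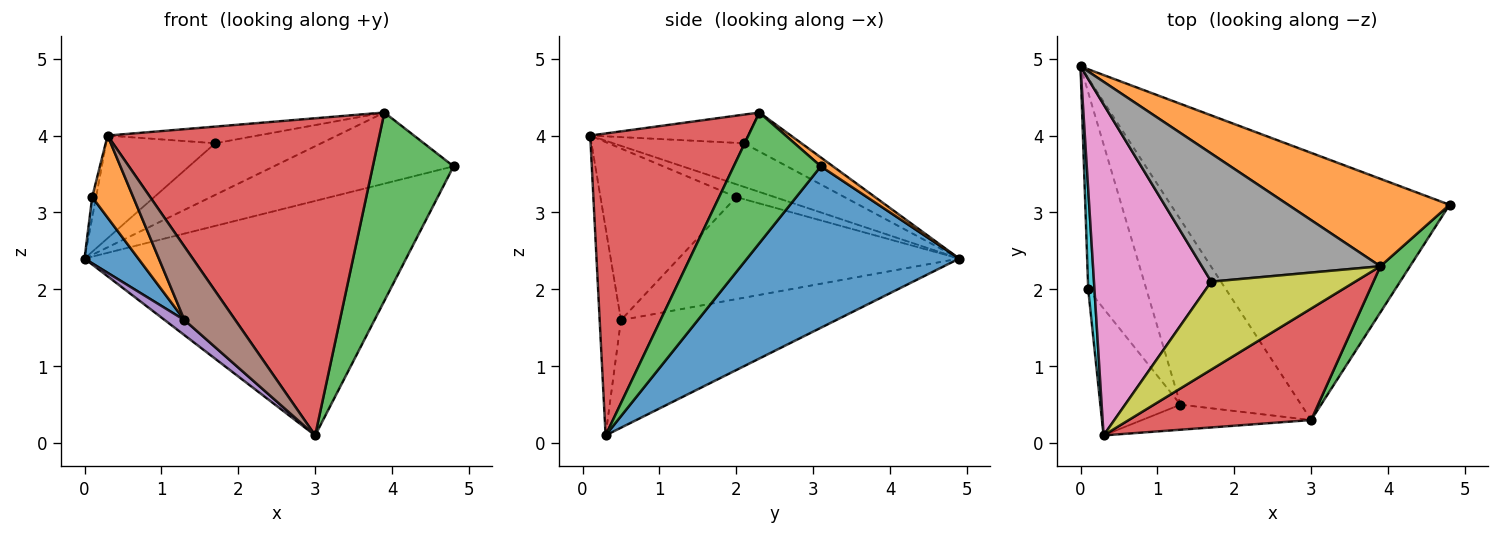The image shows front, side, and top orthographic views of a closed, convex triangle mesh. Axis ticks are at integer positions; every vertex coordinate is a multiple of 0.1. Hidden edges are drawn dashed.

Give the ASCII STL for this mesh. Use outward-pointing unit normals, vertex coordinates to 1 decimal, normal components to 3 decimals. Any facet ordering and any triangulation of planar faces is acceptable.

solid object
 facet normal 0.399 0.605 -0.689
  outer loop
   vertex 3.0 0.3 0.1
   vertex 0.0 4.9 2.4
   vertex 4.8 3.1 3.6
  endloop
 endfacet
 facet normal 0.043 0.630 0.775
  outer loop
   vertex 3.9 2.3 4.3
   vertex 4.8 3.1 3.6
   vertex 0.0 4.9 2.4
  endloop
 endfacet
 facet normal 0.724 -0.670 0.164
  outer loop
   vertex 3.9 2.3 4.3
   vertex 3.0 0.3 0.1
   vertex 4.8 3.1 3.6
  endloop
 endfacet
 facet normal 0.481 -0.827 0.291
  outer loop
   vertex 3.9 2.3 4.3
   vertex 0.3 0.1 4.0
   vertex 3.0 0.3 0.1
  endloop
 endfacet
 facet normal -0.664 -0.061 -0.745
  outer loop
   vertex 1.3 0.5 1.6
   vertex 0.0 4.9 2.4
   vertex 3.0 0.3 0.1
  endloop
 endfacet
 facet normal -0.368 -0.880 -0.300
  outer loop
   vertex 1.3 0.5 1.6
   vertex 3.0 0.3 0.1
   vertex 0.3 0.1 4.0
  endloop
 endfacet
 facet normal -0.334 0.279 0.900
  outer loop
   vertex 1.7 2.1 3.9
   vertex 0.0 4.9 2.4
   vertex 0.3 0.1 4.0
  endloop
 endfacet
 facet normal -0.199 0.366 0.909
  outer loop
   vertex 1.7 2.1 3.9
   vertex 3.9 2.3 4.3
   vertex 0.0 4.9 2.4
  endloop
 endfacet
 facet normal -0.192 0.183 0.964
  outer loop
   vertex 1.7 2.1 3.9
   vertex 0.3 0.1 4.0
   vertex 3.9 2.3 4.3
  endloop
 endfacet
 facet normal -0.895 0.090 0.436
  outer loop
   vertex 0.1 2.0 3.2
   vertex 0.3 0.1 4.0
   vertex 0.0 4.9 2.4
  endloop
 endfacet
 facet normal -0.857 -0.164 -0.489
  outer loop
   vertex 0.1 2.0 3.2
   vertex 0.0 4.9 2.4
   vertex 1.3 0.5 1.6
  endloop
 endfacet
 facet normal -0.874 -0.264 -0.408
  outer loop
   vertex 0.1 2.0 3.2
   vertex 1.3 0.5 1.6
   vertex 0.3 0.1 4.0
  endloop
 endfacet
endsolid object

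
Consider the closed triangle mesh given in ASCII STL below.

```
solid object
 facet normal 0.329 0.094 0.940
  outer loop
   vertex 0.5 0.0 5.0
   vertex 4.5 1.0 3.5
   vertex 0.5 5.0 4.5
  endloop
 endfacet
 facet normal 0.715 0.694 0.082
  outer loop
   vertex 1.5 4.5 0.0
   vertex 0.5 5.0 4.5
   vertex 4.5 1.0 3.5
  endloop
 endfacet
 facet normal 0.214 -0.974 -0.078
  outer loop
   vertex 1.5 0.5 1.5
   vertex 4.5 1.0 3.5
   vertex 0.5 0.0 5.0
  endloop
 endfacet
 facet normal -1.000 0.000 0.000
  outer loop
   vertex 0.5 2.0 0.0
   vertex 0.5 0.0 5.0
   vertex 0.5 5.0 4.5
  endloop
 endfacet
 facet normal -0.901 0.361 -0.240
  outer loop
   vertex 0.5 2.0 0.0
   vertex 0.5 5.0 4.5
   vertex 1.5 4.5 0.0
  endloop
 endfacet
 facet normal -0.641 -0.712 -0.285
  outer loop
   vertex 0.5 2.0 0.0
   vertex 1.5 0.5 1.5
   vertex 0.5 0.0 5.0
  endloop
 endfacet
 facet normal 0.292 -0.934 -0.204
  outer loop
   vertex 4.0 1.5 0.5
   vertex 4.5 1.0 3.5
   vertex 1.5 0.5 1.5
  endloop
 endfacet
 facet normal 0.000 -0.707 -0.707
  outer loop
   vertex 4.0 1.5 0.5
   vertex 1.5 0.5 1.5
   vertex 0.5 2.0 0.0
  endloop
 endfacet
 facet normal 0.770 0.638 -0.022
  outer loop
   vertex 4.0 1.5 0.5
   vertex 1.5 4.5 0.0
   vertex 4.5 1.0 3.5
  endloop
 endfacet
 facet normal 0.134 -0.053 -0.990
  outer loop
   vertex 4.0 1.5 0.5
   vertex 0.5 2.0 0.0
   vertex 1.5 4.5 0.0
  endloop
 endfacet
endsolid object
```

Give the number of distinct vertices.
7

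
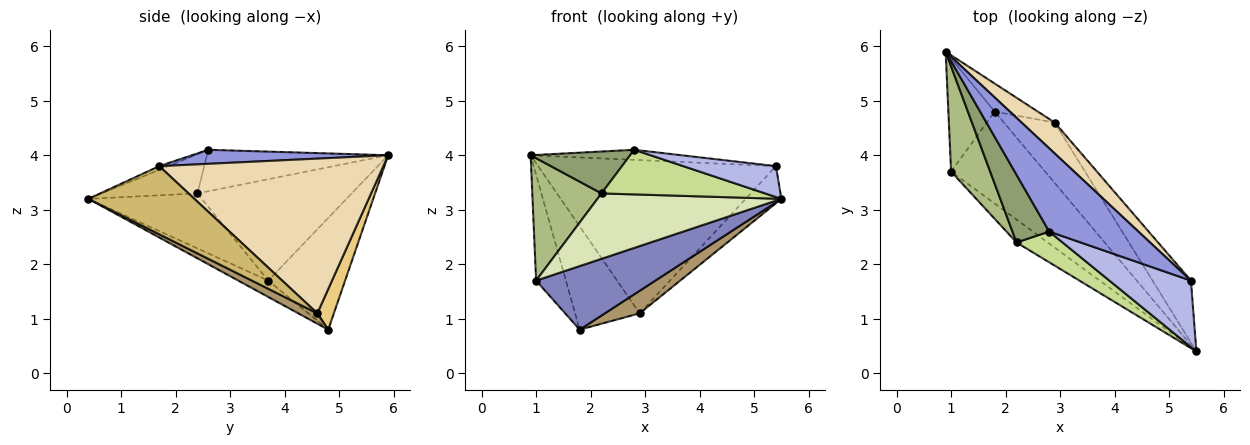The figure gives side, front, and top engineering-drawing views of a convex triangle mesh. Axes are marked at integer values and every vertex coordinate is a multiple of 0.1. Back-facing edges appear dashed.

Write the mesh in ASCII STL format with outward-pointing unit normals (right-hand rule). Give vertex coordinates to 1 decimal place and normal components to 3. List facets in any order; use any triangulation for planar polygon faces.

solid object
 facet normal -0.870 0.337 -0.361
  outer loop
   vertex 1.0 3.7 1.7
   vertex 0.9 5.9 4.0
   vertex 1.8 4.8 0.8
  endloop
 endfacet
 facet normal -0.142 -0.563 -0.814
  outer loop
   vertex 1.0 3.7 1.7
   vertex 1.8 4.8 0.8
   vertex 5.5 0.4 3.2
  endloop
 endfacet
 facet normal 0.154 0.119 0.981
  outer loop
   vertex 5.4 1.7 3.8
   vertex 0.9 5.9 4.0
   vertex 2.8 2.6 4.1
  endloop
 endfacet
 facet normal -0.041 -0.421 0.906
  outer loop
   vertex 5.4 1.7 3.8
   vertex 2.8 2.6 4.1
   vertex 5.5 0.4 3.2
  endloop
 endfacet
 facet normal -0.692 -0.380 0.614
  outer loop
   vertex 2.2 2.4 3.3
   vertex 2.8 2.6 4.1
   vertex 0.9 5.9 4.0
  endloop
 endfacet
 facet normal -0.861 -0.386 0.332
  outer loop
   vertex 2.2 2.4 3.3
   vertex 0.9 5.9 4.0
   vertex 1.0 3.7 1.7
  endloop
 endfacet
 facet normal -0.434 -0.742 0.511
  outer loop
   vertex 2.2 2.4 3.3
   vertex 5.5 0.4 3.2
   vertex 2.8 2.6 4.1
  endloop
 endfacet
 facet normal -0.503 -0.816 -0.286
  outer loop
   vertex 2.2 2.4 3.3
   vertex 1.0 3.7 1.7
   vertex 5.5 0.4 3.2
  endloop
 endfacet
 facet normal 0.189 -0.343 -0.920
  outer loop
   vertex 2.9 4.6 1.1
   vertex 5.5 0.4 3.2
   vertex 1.8 4.8 0.8
  endloop
 endfacet
 facet normal 0.836 0.282 -0.471
  outer loop
   vertex 2.9 4.6 1.1
   vertex 5.4 1.7 3.8
   vertex 5.5 0.4 3.2
  endloop
 endfacet
 facet normal 0.240 0.937 -0.255
  outer loop
   vertex 2.9 4.6 1.1
   vertex 1.8 4.8 0.8
   vertex 0.9 5.9 4.0
  endloop
 endfacet
 facet normal 0.679 0.720 0.145
  outer loop
   vertex 2.9 4.6 1.1
   vertex 0.9 5.9 4.0
   vertex 5.4 1.7 3.8
  endloop
 endfacet
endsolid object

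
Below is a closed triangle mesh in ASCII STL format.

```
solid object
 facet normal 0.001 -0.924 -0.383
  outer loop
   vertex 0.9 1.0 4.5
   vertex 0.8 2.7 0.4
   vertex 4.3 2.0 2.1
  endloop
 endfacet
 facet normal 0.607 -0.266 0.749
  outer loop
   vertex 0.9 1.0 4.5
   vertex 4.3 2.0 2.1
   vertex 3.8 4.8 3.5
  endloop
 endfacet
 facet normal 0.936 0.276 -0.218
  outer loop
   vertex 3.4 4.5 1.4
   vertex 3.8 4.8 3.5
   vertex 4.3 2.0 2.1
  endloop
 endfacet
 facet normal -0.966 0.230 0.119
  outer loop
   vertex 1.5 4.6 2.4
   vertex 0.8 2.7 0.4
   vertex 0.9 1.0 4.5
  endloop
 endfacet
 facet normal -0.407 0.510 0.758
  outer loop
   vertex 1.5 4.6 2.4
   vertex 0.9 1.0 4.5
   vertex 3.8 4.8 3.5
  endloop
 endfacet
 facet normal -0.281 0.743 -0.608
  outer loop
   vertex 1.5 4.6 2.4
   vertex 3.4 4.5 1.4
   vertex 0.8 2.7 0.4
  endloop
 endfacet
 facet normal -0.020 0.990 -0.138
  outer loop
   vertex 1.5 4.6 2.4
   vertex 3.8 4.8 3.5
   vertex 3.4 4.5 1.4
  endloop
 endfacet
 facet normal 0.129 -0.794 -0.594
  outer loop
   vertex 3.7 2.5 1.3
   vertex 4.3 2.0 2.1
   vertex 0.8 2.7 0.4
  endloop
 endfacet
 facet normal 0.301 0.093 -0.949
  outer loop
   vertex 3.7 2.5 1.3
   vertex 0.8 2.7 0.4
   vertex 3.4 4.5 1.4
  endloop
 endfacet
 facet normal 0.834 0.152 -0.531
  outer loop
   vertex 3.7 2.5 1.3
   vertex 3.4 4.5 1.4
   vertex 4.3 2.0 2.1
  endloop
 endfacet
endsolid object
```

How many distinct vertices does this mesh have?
7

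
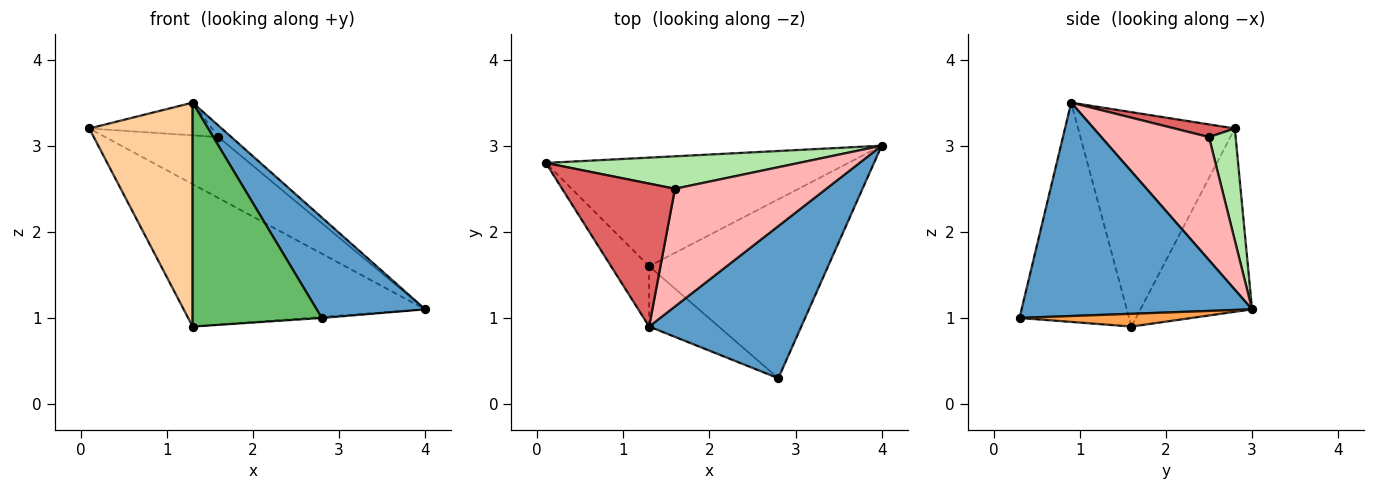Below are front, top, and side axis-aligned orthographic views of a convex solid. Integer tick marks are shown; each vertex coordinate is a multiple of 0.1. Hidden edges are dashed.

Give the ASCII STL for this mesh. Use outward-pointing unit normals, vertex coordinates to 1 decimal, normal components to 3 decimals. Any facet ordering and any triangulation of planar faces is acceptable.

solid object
 facet normal 0.760 -0.358 0.542
  outer loop
   vertex 1.3 0.9 3.5
   vertex 2.8 0.3 1.0
   vertex 4.0 3.0 1.1
  endloop
 endfacet
 facet normal -0.345 0.746 -0.569
  outer loop
   vertex 1.3 1.6 0.9
   vertex 0.1 2.8 3.2
   vertex 4.0 3.0 1.1
  endloop
 endfacet
 facet normal 0.071 0.005 -0.997
  outer loop
   vertex 1.3 1.6 0.9
   vertex 4.0 3.0 1.1
   vertex 2.8 0.3 1.0
  endloop
 endfacet
 facet normal -0.826 -0.545 -0.147
  outer loop
   vertex 1.3 1.6 0.9
   vertex 1.3 0.9 3.5
   vertex 0.1 2.8 3.2
  endloop
 endfacet
 facet normal -0.634 -0.747 -0.201
  outer loop
   vertex 1.3 1.6 0.9
   vertex 2.8 0.3 1.0
   vertex 1.3 0.9 3.5
  endloop
 endfacet
 facet normal 0.204 0.864 0.460
  outer loop
   vertex 1.6 2.5 3.1
   vertex 4.0 3.0 1.1
   vertex 0.1 2.8 3.2
  endloop
 endfacet
 facet normal 0.109 0.222 0.969
  outer loop
   vertex 1.6 2.5 3.1
   vertex 0.1 2.8 3.2
   vertex 1.3 0.9 3.5
  endloop
 endfacet
 facet normal 0.629 0.075 0.774
  outer loop
   vertex 1.6 2.5 3.1
   vertex 1.3 0.9 3.5
   vertex 4.0 3.0 1.1
  endloop
 endfacet
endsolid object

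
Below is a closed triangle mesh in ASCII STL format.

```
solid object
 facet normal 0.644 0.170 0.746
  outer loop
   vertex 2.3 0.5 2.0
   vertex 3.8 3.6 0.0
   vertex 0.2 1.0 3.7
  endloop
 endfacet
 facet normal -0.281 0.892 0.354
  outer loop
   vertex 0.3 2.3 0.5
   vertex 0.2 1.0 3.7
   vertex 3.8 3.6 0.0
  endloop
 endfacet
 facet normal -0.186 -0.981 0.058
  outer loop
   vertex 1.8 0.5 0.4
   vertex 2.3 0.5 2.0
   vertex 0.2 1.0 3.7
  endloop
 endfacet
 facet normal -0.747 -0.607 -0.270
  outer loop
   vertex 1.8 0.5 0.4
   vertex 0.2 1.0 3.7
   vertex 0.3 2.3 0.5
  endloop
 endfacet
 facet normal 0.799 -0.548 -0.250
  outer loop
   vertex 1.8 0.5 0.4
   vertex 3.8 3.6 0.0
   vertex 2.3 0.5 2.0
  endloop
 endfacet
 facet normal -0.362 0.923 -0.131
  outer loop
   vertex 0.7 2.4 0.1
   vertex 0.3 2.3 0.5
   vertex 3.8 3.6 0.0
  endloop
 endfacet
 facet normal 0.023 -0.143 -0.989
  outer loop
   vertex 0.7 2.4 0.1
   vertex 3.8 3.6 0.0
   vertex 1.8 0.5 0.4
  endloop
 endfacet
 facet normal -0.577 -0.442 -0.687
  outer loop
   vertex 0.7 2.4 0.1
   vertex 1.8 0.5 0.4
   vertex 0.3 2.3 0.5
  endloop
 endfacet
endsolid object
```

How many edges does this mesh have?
12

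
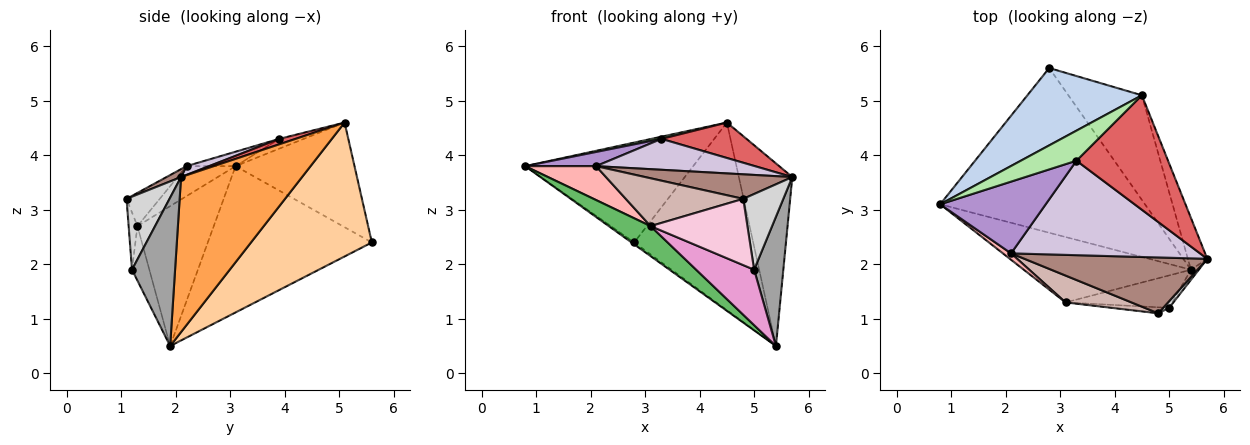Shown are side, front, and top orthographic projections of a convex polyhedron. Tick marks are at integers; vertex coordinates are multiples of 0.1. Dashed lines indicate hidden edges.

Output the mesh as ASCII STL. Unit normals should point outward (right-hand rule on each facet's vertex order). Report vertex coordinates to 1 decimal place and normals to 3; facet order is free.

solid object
 facet normal -0.581 0.009 -0.814
  outer loop
   vertex 5.4 1.9 0.5
   vertex 0.8 3.1 3.8
   vertex 2.8 5.6 2.4
  endloop
 endfacet
 facet normal -0.488 0.690 0.534
  outer loop
   vertex 4.5 5.1 4.6
   vertex 2.8 5.6 2.4
   vertex 0.8 3.1 3.8
  endloop
 endfacet
 facet normal 0.909 0.401 -0.114
  outer loop
   vertex 4.5 5.1 4.6
   vertex 5.7 2.1 3.6
   vertex 5.4 1.9 0.5
  endloop
 endfacet
 facet normal 0.664 0.653 -0.364
  outer loop
   vertex 4.5 5.1 4.6
   vertex 5.4 1.9 0.5
   vertex 2.8 5.6 2.4
  endloop
 endfacet
 facet normal -0.606 -0.332 -0.723
  outer loop
   vertex 3.1 1.3 2.7
   vertex 0.8 3.1 3.8
   vertex 5.4 1.9 0.5
  endloop
 endfacet
 facet normal -0.173 -0.072 0.982
  outer loop
   vertex 3.3 3.9 4.3
   vertex 4.5 5.1 4.6
   vertex 0.8 3.1 3.8
  endloop
 endfacet
 facet normal 0.057 -0.295 0.954
  outer loop
   vertex 3.3 3.9 4.3
   vertex 5.7 2.1 3.6
   vertex 4.5 5.1 4.6
  endloop
 endfacet
 facet normal -0.562 -0.812 0.153
  outer loop
   vertex 2.1 2.2 3.8
   vertex 0.8 3.1 3.8
   vertex 3.1 1.3 2.7
  endloop
 endfacet
 facet normal -0.133 -0.192 0.972
  outer loop
   vertex 2.1 2.2 3.8
   vertex 3.3 3.9 4.3
   vertex 0.8 3.1 3.8
  endloop
 endfacet
 facet normal 0.044 -0.310 0.950
  outer loop
   vertex 2.1 2.2 3.8
   vertex 5.7 2.1 3.6
   vertex 3.3 3.9 4.3
  endloop
 endfacet
 facet normal 0.040 -0.402 0.915
  outer loop
   vertex 4.8 1.1 3.2
   vertex 5.7 2.1 3.6
   vertex 2.1 2.2 3.8
  endloop
 endfacet
 facet normal -0.239 -0.847 0.475
  outer loop
   vertex 4.8 1.1 3.2
   vertex 2.1 2.2 3.8
   vertex 3.1 1.3 2.7
  endloop
 endfacet
 facet normal -0.250 -0.836 -0.489
  outer loop
   vertex 5.0 1.2 1.9
   vertex 3.1 1.3 2.7
   vertex 5.4 1.9 0.5
  endloop
 endfacet
 facet normal -0.090 -0.992 -0.090
  outer loop
   vertex 5.0 1.2 1.9
   vertex 4.8 1.1 3.2
   vertex 3.1 1.3 2.7
  endloop
 endfacet
 facet normal 0.827 -0.560 -0.044
  outer loop
   vertex 5.0 1.2 1.9
   vertex 5.4 1.9 0.5
   vertex 5.7 2.1 3.6
  endloop
 endfacet
 facet normal 0.730 -0.681 0.060
  outer loop
   vertex 5.0 1.2 1.9
   vertex 5.7 2.1 3.6
   vertex 4.8 1.1 3.2
  endloop
 endfacet
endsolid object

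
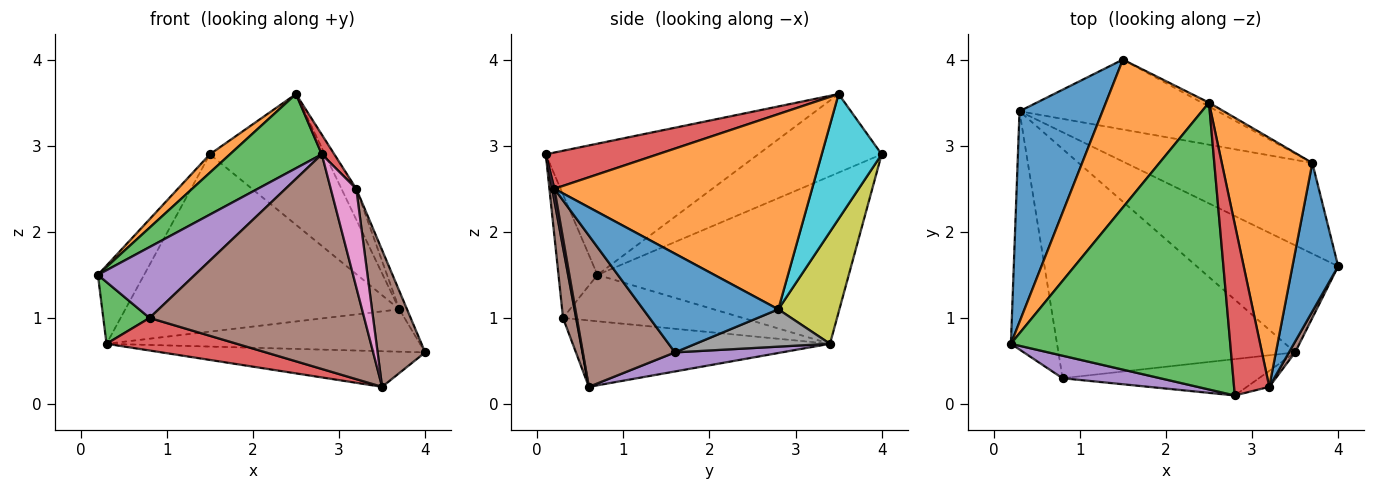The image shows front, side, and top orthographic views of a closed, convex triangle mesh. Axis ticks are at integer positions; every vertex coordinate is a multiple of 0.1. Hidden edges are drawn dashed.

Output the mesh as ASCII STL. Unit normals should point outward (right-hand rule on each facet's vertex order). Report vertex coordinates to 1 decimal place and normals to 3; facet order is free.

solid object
 facet normal -0.884 0.163 0.438
  outer loop
   vertex 0.3 3.4 0.7
   vertex 0.2 0.7 1.5
   vertex 1.5 4.0 2.9
  endloop
 endfacet
 facet normal -0.603 -0.098 0.792
  outer loop
   vertex 2.5 3.5 3.6
   vertex 1.5 4.0 2.9
   vertex 0.2 0.7 1.5
  endloop
 endfacet
 facet normal -0.501 -0.217 0.838
  outer loop
   vertex 2.5 3.5 3.6
   vertex 0.2 0.7 1.5
   vertex 2.8 0.1 2.9
  endloop
 endfacet
 facet normal 0.715 -0.080 0.695
  outer loop
   vertex 2.5 3.5 3.6
   vertex 2.8 0.1 2.9
   vertex 3.2 0.2 2.5
  endloop
 endfacet
 facet normal 0.127 0.313 -0.941
  outer loop
   vertex 3.5 0.6 0.2
   vertex 0.3 3.4 0.7
   vertex 4.0 1.6 0.6
  endloop
 endfacet
 facet normal 0.888 -0.458 0.036
  outer loop
   vertex 3.5 0.6 0.2
   vertex 4.0 1.6 0.6
   vertex 3.2 0.2 2.5
  endloop
 endfacet
 facet normal 0.086 -0.983 -0.160
  outer loop
   vertex 3.5 0.6 0.2
   vertex 3.2 0.2 2.5
   vertex 2.8 0.1 2.9
  endloop
 endfacet
 facet normal 0.178 0.416 -0.892
  outer loop
   vertex 3.7 2.8 1.1
   vertex 4.0 1.6 0.6
   vertex 0.3 3.4 0.7
  endloop
 endfacet
 facet normal 0.203 0.911 -0.359
  outer loop
   vertex 3.7 2.8 1.1
   vertex 0.3 3.4 0.7
   vertex 1.5 4.0 2.9
  endloop
 endfacet
 facet normal 0.462 0.887 -0.027
  outer loop
   vertex 3.7 2.8 1.1
   vertex 1.5 4.0 2.9
   vertex 2.5 3.5 3.6
  endloop
 endfacet
 facet normal 0.906 0.052 0.420
  outer loop
   vertex 3.7 2.8 1.1
   vertex 3.2 0.2 2.5
   vertex 4.0 1.6 0.6
  endloop
 endfacet
 facet normal 0.906 0.052 0.420
  outer loop
   vertex 3.7 2.8 1.1
   vertex 2.5 3.5 3.6
   vertex 3.2 0.2 2.5
  endloop
 endfacet
 facet normal -0.698 -0.180 -0.694
  outer loop
   vertex 0.8 0.3 1.0
   vertex 0.2 0.7 1.5
   vertex 0.3 3.4 0.7
  endloop
 endfacet
 facet normal -0.268 -0.135 -0.954
  outer loop
   vertex 0.8 0.3 1.0
   vertex 0.3 3.4 0.7
   vertex 3.5 0.6 0.2
  endloop
 endfacet
 facet normal -0.358 -0.890 0.283
  outer loop
   vertex 0.8 0.3 1.0
   vertex 2.8 0.1 2.9
   vertex 0.2 0.7 1.5
  endloop
 endfacet
 facet normal 0.060 -0.984 -0.167
  outer loop
   vertex 0.8 0.3 1.0
   vertex 3.5 0.6 0.2
   vertex 2.8 0.1 2.9
  endloop
 endfacet
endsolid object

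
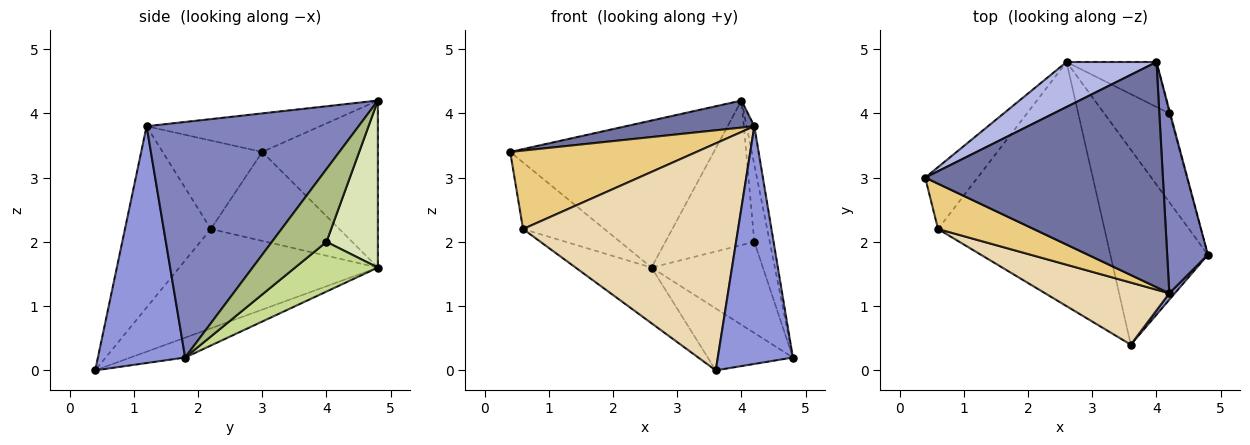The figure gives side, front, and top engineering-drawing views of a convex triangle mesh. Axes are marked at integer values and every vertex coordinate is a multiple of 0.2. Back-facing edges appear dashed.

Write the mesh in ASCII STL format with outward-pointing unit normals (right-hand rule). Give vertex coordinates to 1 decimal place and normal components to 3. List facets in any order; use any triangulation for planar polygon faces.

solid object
 facet normal -0.159 -0.118 0.980
  outer loop
   vertex 4.2 1.2 3.8
   vertex 4.0 4.8 4.2
   vertex 0.4 3.0 3.4
  endloop
 endfacet
 facet normal 0.985 0.036 0.170
  outer loop
   vertex 4.2 1.2 3.8
   vertex 4.8 1.8 0.2
   vertex 4.0 4.8 4.2
  endloop
 endfacet
 facet normal 0.758 -0.652 0.018
  outer loop
   vertex 4.2 1.2 3.8
   vertex 3.6 0.4 0.0
   vertex 4.8 1.8 0.2
  endloop
 endfacet
 facet normal -0.477 0.840 0.257
  outer loop
   vertex 2.6 4.8 1.6
   vertex 0.4 3.0 3.4
   vertex 4.0 4.8 4.2
  endloop
 endfacet
 facet normal -0.191 0.297 -0.936
  outer loop
   vertex 2.6 4.8 1.6
   vertex 4.8 1.8 0.2
   vertex 3.6 0.4 0.0
  endloop
 endfacet
 facet normal 0.962 0.272 -0.011
  outer loop
   vertex 4.2 4.0 2.0
   vertex 4.0 4.8 4.2
   vertex 4.8 1.8 0.2
  endloop
 endfacet
 facet normal 0.470 0.632 -0.616
  outer loop
   vertex 4.2 4.0 2.0
   vertex 4.8 1.8 0.2
   vertex 2.6 4.8 1.6
  endloop
 endfacet
 facet normal 0.483 0.836 -0.260
  outer loop
   vertex 4.2 4.0 2.0
   vertex 2.6 4.8 1.6
   vertex 4.0 4.8 4.2
  endloop
 endfacet
 facet normal -0.756 0.479 -0.445
  outer loop
   vertex 0.6 2.2 2.2
   vertex 0.4 3.0 3.4
   vertex 2.6 4.8 1.6
  endloop
 endfacet
 facet normal -0.503 0.192 -0.843
  outer loop
   vertex 0.6 2.2 2.2
   vertex 2.6 4.8 1.6
   vertex 3.6 0.4 0.0
  endloop
 endfacet
 facet normal -0.420 -0.786 0.454
  outer loop
   vertex 0.6 2.2 2.2
   vertex 4.2 1.2 3.8
   vertex 0.4 3.0 3.4
  endloop
 endfacet
 facet normal -0.359 -0.900 0.246
  outer loop
   vertex 0.6 2.2 2.2
   vertex 3.6 0.4 0.0
   vertex 4.2 1.2 3.8
  endloop
 endfacet
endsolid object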